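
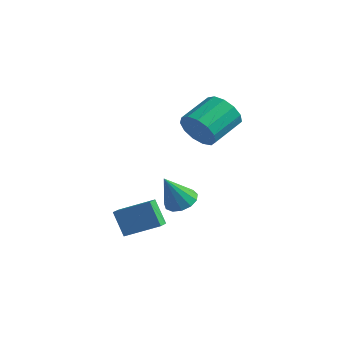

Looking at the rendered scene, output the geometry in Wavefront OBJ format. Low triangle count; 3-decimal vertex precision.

v 3.284 2.893 2.491
v 3.882 3.152 1.617
v 4.094 4.946 2.295
v 3.496 4.687 3.169
v 3.298 3.276 1.471
v 3.511 5.071 2.149
v 2.71 3.279 1.648
v 2.923 5.073 2.326
v 2.304 3.159 2.093
v 2.517 4.953 2.771
v 2.209 2.954 2.665
v 2.422 4.749 3.342
v 2.456 2.73 3.181
v 2.668 4.525 3.859
v 2.965 2.558 3.478
v 3.177 4.352 4.156
v 3.575 2.492 3.462
v 3.788 4.286 4.14
v 4.093 2.553 3.138
v 4.305 4.347 3.815
v 4.354 2.722 2.608
v 4.566 4.516 3.286
v 4.275 2.945 2.041
v 4.488 4.74 2.719
v 1.109 -0.766 -2.066
v 2.549 0.164 -1.294
v 0.75 0.108 -2.448
v 2.19 1.038 -1.676
v 1.91 -0.978 -3.304
v 3.35 -0.048 -2.532
v 1.551 -0.104 -3.686
v 2.991 0.826 -2.914
v 3.517 1.286 -1.375
v 4.332 1.417 -1.135
v 3.143 0.474 0.335
v 4.085 1.812 -1.001
v 3.658 2.04 -0.986
v 3.186 2.029 -1.095
v 2.819 1.782 -1.292
v 2.673 1.377 -1.516
v 2.796 0.944 -1.695
v 3.147 0.619 -1.773
v 3.615 0.506 -1.724
v 4.053 0.641 -1.565
v 4.32 0.98 -1.345
f 2 1 5
f 2 5 3
f 3 5 6
f 3 6 4
f 5 1 7
f 5 7 6
f 6 7 8
f 6 8 4
f 7 1 9
f 7 9 8
f 8 9 10
f 8 10 4
f 9 1 11
f 9 11 10
f 10 11 12
f 10 12 4
f 11 1 13
f 11 13 12
f 12 13 14
f 12 14 4
f 13 1 15
f 13 15 14
f 14 15 16
f 14 16 4
f 15 1 17
f 15 17 16
f 16 17 18
f 16 18 4
f 17 1 19
f 17 19 18
f 18 19 20
f 18 20 4
f 19 1 21
f 19 21 20
f 20 21 22
f 20 22 4
f 21 1 23
f 21 23 22
f 22 23 24
f 22 24 4
f 23 1 2
f 23 2 24
f 24 2 3
f 24 3 4
f 26 28 25
f 29 26 25
f 25 28 27
f 27 29 25
f 26 32 28
f 30 26 29
f 30 32 26
f 28 32 27
f 31 29 27
f 27 32 31
f 31 30 29
f 32 30 31
f 34 33 36
f 34 36 35
f 36 33 37
f 36 37 35
f 37 33 38
f 37 38 35
f 38 33 39
f 38 39 35
f 39 33 40
f 39 40 35
f 40 33 41
f 40 41 35
f 41 33 42
f 41 42 35
f 42 33 43
f 42 43 35
f 43 33 44
f 43 44 35
f 44 33 45
f 44 45 35
f 45 33 34
f 45 34 35



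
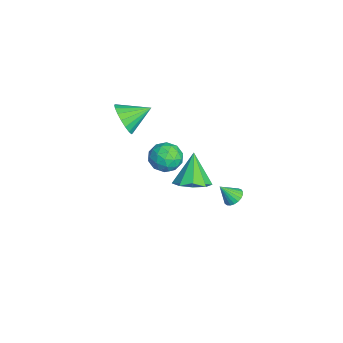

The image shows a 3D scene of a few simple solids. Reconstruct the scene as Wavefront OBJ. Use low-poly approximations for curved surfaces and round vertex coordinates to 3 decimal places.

v -1.746 -1.683 0.553
v -1.329 -1.983 1.353
v -1.914 -0.337 1.147
v -1.003 -1.841 1.124
v -0.824 -1.668 0.783
v -0.827 -1.498 0.396
v -1.013 -1.364 0.04
v -1.343 -1.294 -0.214
v -1.753 -1.3 -0.316
v -2.162 -1.382 -0.246
v -2.488 -1.524 -0.017
v -2.668 -1.697 0.324
v -2.664 -1.867 0.711
v -2.479 -2.001 1.067
v -2.148 -2.072 1.321
v -1.738 -2.065 1.423
v -0.064 1.41 -3.121
v 0.646 1.997 -2.787
v -0.936 1.59 -1.579
v 0.175 2.36 -3.096
v -0.408 2.278 -3.417
v -0.83 1.79 -3.599
v -0.894 1.124 -3.557
v -0.569 0.592 -3.311
v -0.008 0.442 -2.976
v 0.527 0.745 -2.708
v 0.785 1.36 -2.634
v 3.661 2.878 -0.765
v 4.165 3.024 -0.636
v 3.639 2.242 0.045
v 4.042 3.174 -0.522
v 3.854 3.272 -0.45
v 3.632 3.303 -0.432
v 3.415 3.259 -0.472
v 3.241 3.151 -0.562
v 3.139 2.994 -0.688
v 3.128 2.818 -0.826
v 3.208 2.653 -0.954
v 3.367 2.526 -1.05
v 3.577 2.46 -1.096
v 3.801 2.466 -1.085
v 4.001 2.544 -1.018
v 4.142 2.68 -0.908
v 4.2 2.849 -0.773
v -3.273 1.154 -3.391
v -2.348 1.144 -3.349
v -3.272 -0.304 -3.731
v -2.347 -0.314 -3.689
v -2.844 -0.2 -2.917
v -2.845 0.701 -2.707
v -2.775 0.139 -4.373
v -2.776 1.04 -4.163
v -2.041 0.517 -3.956
v -2.084 0.308 -3.056
v -3.536 0.532 -4.024
v -3.579 0.323 -3.124
v -2.81 1.277 -3.34
v -2.81 -0.437 -3.74
v -3.102 -0.37 -3.286
v -2.558 -0.376 -3.261
v -3.102 1.016 -2.963
v -2.559 1.011 -2.938
v -2.851 0.221 -2.684
v -3.061 -0.171 -4.142
v -2.518 -0.176 -4.117
v -3.062 1.216 -3.819
v -2.518 1.21 -3.794
v -2.769 0.619 -4.396
v -2.086 0.903 -3.673
v -2.086 0.046 -3.872
v -2.338 0.312 -4.275
v -2.338 0.842 -4.151
v -2.112 0.78 -3.144
v -2.111 -0.077 -3.343
v -2.403 -0.011 -2.889
v -2.403 0.519 -2.766
v -1.931 0.411 -3.5
v -3.509 0.917 -3.737
v -3.508 0.06 -3.936
v -3.217 0.321 -4.314
v -3.217 0.851 -4.191
v -3.534 0.794 -3.208
v -3.534 -0.063 -3.407
v -3.282 -0.002 -2.929
v -3.282 0.528 -2.805
v -3.689 0.429 -3.58
f 2 1 4
f 2 4 3
f 4 1 5
f 4 5 3
f 5 1 6
f 5 6 3
f 6 1 7
f 6 7 3
f 7 1 8
f 7 8 3
f 8 1 9
f 8 9 3
f 9 1 10
f 9 10 3
f 10 1 11
f 10 11 3
f 11 1 12
f 11 12 3
f 12 1 13
f 12 13 3
f 13 1 14
f 13 14 3
f 14 1 15
f 14 15 3
f 15 1 16
f 15 16 3
f 16 1 2
f 16 2 3
f 18 17 20
f 18 20 19
f 20 17 21
f 20 21 19
f 21 17 22
f 21 22 19
f 22 17 23
f 22 23 19
f 23 17 24
f 23 24 19
f 24 17 25
f 24 25 19
f 25 17 26
f 25 26 19
f 26 17 27
f 26 27 19
f 27 17 18
f 27 18 19
f 29 28 31
f 29 31 30
f 31 28 32
f 31 32 30
f 32 28 33
f 32 33 30
f 33 28 34
f 33 34 30
f 34 28 35
f 34 35 30
f 35 28 36
f 35 36 30
f 36 28 37
f 36 37 30
f 37 28 38
f 37 38 30
f 38 28 39
f 38 39 30
f 39 28 40
f 39 40 30
f 40 28 41
f 40 41 30
f 41 28 42
f 41 42 30
f 42 28 43
f 42 43 30
f 43 28 44
f 43 44 30
f 44 28 29
f 44 29 30
f 45 82 61
f 82 56 85
f 61 85 50
f 82 85 61
f 45 61 57
f 61 50 62
f 57 62 46
f 61 62 57
f 45 57 66
f 57 46 67
f 66 67 52
f 57 67 66
f 45 66 78
f 66 52 81
f 78 81 55
f 66 81 78
f 45 78 82
f 78 55 86
f 82 86 56
f 78 86 82
f 46 62 73
f 62 50 76
f 73 76 54
f 62 76 73
f 50 85 63
f 85 56 84
f 63 84 49
f 85 84 63
f 56 86 83
f 86 55 79
f 83 79 47
f 86 79 83
f 55 81 80
f 81 52 68
f 80 68 51
f 81 68 80
f 52 67 72
f 67 46 69
f 72 69 53
f 67 69 72
f 48 74 60
f 74 54 75
f 60 75 49
f 74 75 60
f 48 60 58
f 60 49 59
f 58 59 47
f 60 59 58
f 48 58 65
f 58 47 64
f 65 64 51
f 58 64 65
f 48 65 70
f 65 51 71
f 70 71 53
f 65 71 70
f 48 70 74
f 70 53 77
f 74 77 54
f 70 77 74
f 49 75 63
f 75 54 76
f 63 76 50
f 75 76 63
f 47 59 83
f 59 49 84
f 83 84 56
f 59 84 83
f 51 64 80
f 64 47 79
f 80 79 55
f 64 79 80
f 53 71 72
f 71 51 68
f 72 68 52
f 71 68 72
f 54 77 73
f 77 53 69
f 73 69 46
f 77 69 73



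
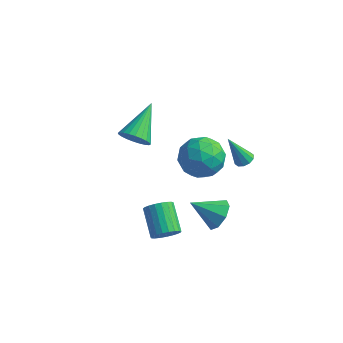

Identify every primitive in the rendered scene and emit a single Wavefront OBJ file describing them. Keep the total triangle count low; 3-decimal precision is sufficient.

v 1.199 -2.602 -4.301
v 1.652 -2.622 -3.754
v 0.754 -1.598 -2.973
v 0.301 -1.578 -3.519
v 1.762 -2.401 -3.917
v 0.864 -1.377 -3.136
v 1.774 -2.216 -4.146
v 0.877 -1.192 -3.365
v 1.687 -2.097 -4.402
v 0.79 -1.073 -3.621
v 1.516 -2.065 -4.64
v 0.618 -1.041 -3.859
v 1.289 -2.126 -4.82
v 0.392 -1.102 -4.038
v 1.047 -2.27 -4.91
v 0.15 -1.246 -4.128
v 0.832 -2.471 -4.894
v -0.066 -1.447 -4.113
v 0.679 -2.694 -4.776
v -0.218 -1.67 -3.995
v 0.617 -2.902 -4.576
v -0.281 -1.878 -3.794
v 0.655 -3.058 -4.328
v -0.242 -2.034 -3.546
v 0.787 -3.135 -4.075
v -0.11 -2.111 -3.294
v 0.99 -3.12 -3.862
v 0.093 -2.096 -3.08
v 1.23 -3.015 -3.724
v 0.332 -1.991 -2.943
v 1.464 -2.839 -3.686
v 0.566 -1.815 -2.905
v 2.035 4.112 -4.711
v 2.377 4.435 -4.489
v 1.265 3.868 -3.169
v 2.126 4.609 -4.587
v 1.839 4.593 -4.732
v 1.628 4.394 -4.869
v 1.572 4.087 -4.946
v 1.693 3.789 -4.933
v 1.944 3.615 -4.834
v 2.231 3.631 -4.689
v 2.442 3.83 -4.552
v 2.498 4.137 -4.475
v 3.288 -1.511 -2.801
v 3.706 -1.3 -2.104
v 2.092 -1.989 -1.939
v 3.349 -0.817 -2.332
v 2.955 -0.74 -2.835
v 2.757 -1.116 -3.318
v 2.87 -1.722 -3.498
v 3.227 -2.205 -3.27
v 3.621 -2.282 -2.767
v 3.819 -1.907 -2.284
v -2.841 2.177 -3.462
v -2.453 2.538 -4.113
v -2.879 4.103 -2.418
v -2.767 2.577 -4.197
v -3.093 2.555 -4.168
v -3.381 2.476 -4.032
v -3.586 2.351 -3.809
v -3.678 2.2 -3.533
v -3.642 2.045 -3.247
v -3.485 1.91 -2.993
v -3.229 1.817 -2.81
v -2.915 1.778 -2.727
v -2.589 1.8 -2.755
v -2.301 1.879 -2.891
v -2.096 2.004 -3.114
v -2.004 2.155 -3.39
v -2.04 2.31 -3.677
v -2.197 2.444 -3.931
v 0.793 1.927 -2.615
v 1.944 1.815 -2.395
v 0.436 0.405 -1.525
v 1.587 0.293 -1.305
v 0.99 1.206 -0.862
v 1.21 2.147 -1.536
v 1.17 0.073 -2.384
v 1.39 1.014 -3.058
v 2.177 0.669 -2.252
v 2.066 1.369 -1.312
v 0.314 0.851 -2.608
v 0.203 1.551 -1.668
v 1.4 2.004 -2.601
v 0.98 0.216 -1.319
v 0.629 0.753 -1.059
v 1.306 0.687 -0.93
v 0.968 2.199 -2.096
v 1.645 2.133 -1.967
v 1.084 1.776 -1.066
v 0.735 0.087 -1.953
v 1.412 0.021 -1.824
v 1.074 1.533 -2.99
v 1.751 1.467 -2.861
v 1.296 0.444 -2.854
v 2.214 1.265 -2.388
v 2.004 0.371 -1.746
v 1.759 0.242 -2.381
v 1.888 0.794 -2.777
v 2.148 1.677 -1.835
v 1.938 0.783 -1.194
v 1.587 1.319 -0.934
v 1.716 1.872 -1.33
v 2.285 1.003 -1.751
v 0.442 1.437 -2.726
v 0.232 0.543 -2.085
v 0.664 0.348 -2.59
v 0.793 0.901 -2.986
v 0.376 1.849 -2.174
v 0.166 0.955 -1.532
v 0.492 1.426 -1.143
v 0.621 1.978 -1.539
v 0.095 1.217 -2.169
f 2 1 5
f 2 5 3
f 3 5 6
f 3 6 4
f 5 1 7
f 5 7 6
f 6 7 8
f 6 8 4
f 7 1 9
f 7 9 8
f 8 9 10
f 8 10 4
f 9 1 11
f 9 11 10
f 10 11 12
f 10 12 4
f 11 1 13
f 11 13 12
f 12 13 14
f 12 14 4
f 13 1 15
f 13 15 14
f 14 15 16
f 14 16 4
f 15 1 17
f 15 17 16
f 16 17 18
f 16 18 4
f 17 1 19
f 17 19 18
f 18 19 20
f 18 20 4
f 19 1 21
f 19 21 20
f 20 21 22
f 20 22 4
f 21 1 23
f 21 23 22
f 22 23 24
f 22 24 4
f 23 1 25
f 23 25 24
f 24 25 26
f 24 26 4
f 25 1 27
f 25 27 26
f 26 27 28
f 26 28 4
f 27 1 29
f 27 29 28
f 28 29 30
f 28 30 4
f 29 1 31
f 29 31 30
f 30 31 32
f 30 32 4
f 31 1 2
f 31 2 32
f 32 2 3
f 32 3 4
f 34 33 36
f 34 36 35
f 36 33 37
f 36 37 35
f 37 33 38
f 37 38 35
f 38 33 39
f 38 39 35
f 39 33 40
f 39 40 35
f 40 33 41
f 40 41 35
f 41 33 42
f 41 42 35
f 42 33 43
f 42 43 35
f 43 33 44
f 43 44 35
f 44 33 34
f 44 34 35
f 46 45 48
f 46 48 47
f 48 45 49
f 48 49 47
f 49 45 50
f 49 50 47
f 50 45 51
f 50 51 47
f 51 45 52
f 51 52 47
f 52 45 53
f 52 53 47
f 53 45 54
f 53 54 47
f 54 45 46
f 54 46 47
f 56 55 58
f 56 58 57
f 58 55 59
f 58 59 57
f 59 55 60
f 59 60 57
f 60 55 61
f 60 61 57
f 61 55 62
f 61 62 57
f 62 55 63
f 62 63 57
f 63 55 64
f 63 64 57
f 64 55 65
f 64 65 57
f 65 55 66
f 65 66 57
f 66 55 67
f 66 67 57
f 67 55 68
f 67 68 57
f 68 55 69
f 68 69 57
f 69 55 70
f 69 70 57
f 70 55 71
f 70 71 57
f 71 55 72
f 71 72 57
f 72 55 56
f 72 56 57
f 73 110 89
f 110 84 113
f 89 113 78
f 110 113 89
f 73 89 85
f 89 78 90
f 85 90 74
f 89 90 85
f 73 85 94
f 85 74 95
f 94 95 80
f 85 95 94
f 73 94 106
f 94 80 109
f 106 109 83
f 94 109 106
f 73 106 110
f 106 83 114
f 110 114 84
f 106 114 110
f 74 90 101
f 90 78 104
f 101 104 82
f 90 104 101
f 78 113 91
f 113 84 112
f 91 112 77
f 113 112 91
f 84 114 111
f 114 83 107
f 111 107 75
f 114 107 111
f 83 109 108
f 109 80 96
f 108 96 79
f 109 96 108
f 80 95 100
f 95 74 97
f 100 97 81
f 95 97 100
f 76 102 88
f 102 82 103
f 88 103 77
f 102 103 88
f 76 88 86
f 88 77 87
f 86 87 75
f 88 87 86
f 76 86 93
f 86 75 92
f 93 92 79
f 86 92 93
f 76 93 98
f 93 79 99
f 98 99 81
f 93 99 98
f 76 98 102
f 98 81 105
f 102 105 82
f 98 105 102
f 77 103 91
f 103 82 104
f 91 104 78
f 103 104 91
f 75 87 111
f 87 77 112
f 111 112 84
f 87 112 111
f 79 92 108
f 92 75 107
f 108 107 83
f 92 107 108
f 81 99 100
f 99 79 96
f 100 96 80
f 99 96 100
f 82 105 101
f 105 81 97
f 101 97 74
f 105 97 101



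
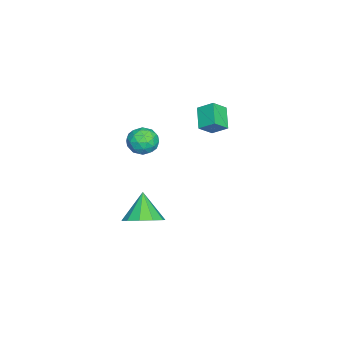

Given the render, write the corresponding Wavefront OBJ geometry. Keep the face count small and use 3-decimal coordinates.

v 3.865 -2.582 -4.33
v 4.714 -2.549 -3.712
v 2.915 -2.858 -3.01
v 4.475 -1.947 -3.758
v 4.004 -1.588 -4.023
v 3.48 -1.608 -4.404
v 3.103 -2.001 -4.758
v 3.017 -2.615 -4.948
v 3.255 -3.217 -4.902
v 3.726 -3.576 -4.638
v 4.251 -3.556 -4.256
v 4.628 -3.164 -3.902
v 3.887 -1.902 0.937
v 4.313 -2.232 1.569
v 3.127 -3.008 0.871
v 3.553 -3.338 1.503
v 3.051 -2.689 1.634
v 3.521 -2.006 1.675
v 3.919 -3.234 0.765
v 4.389 -2.551 0.806
v 4.333 -3.056 1.463
v 3.796 -2.719 2
v 3.644 -2.521 0.44
v 3.107 -2.184 0.977
v 4.167 -1.97 1.259
v 3.273 -3.27 1.181
v 2.978 -2.889 1.258
v 3.228 -3.083 1.63
v 3.701 -1.837 1.321
v 3.951 -2.031 1.693
v 3.21 -2.3 1.731
v 3.489 -3.209 0.747
v 3.739 -3.403 1.119
v 4.212 -2.157 0.81
v 4.462 -2.351 1.182
v 4.23 -2.94 0.709
v 4.429 -2.648 1.568
v 3.982 -3.298 1.529
v 4.197 -3.237 1.095
v 4.473 -2.835 1.119
v 4.113 -2.45 1.884
v 3.666 -3.1 1.845
v 3.371 -2.719 1.922
v 3.648 -2.317 1.946
v 4.125 -2.934 1.821
v 3.774 -2.14 0.595
v 3.327 -2.79 0.556
v 3.792 -2.923 0.494
v 4.069 -2.521 0.518
v 3.458 -1.942 0.911
v 3.011 -2.592 0.872
v 2.967 -2.405 1.321
v 3.243 -2.003 1.345
v 3.315 -2.306 0.619
v 1.973 0.289 1.1
v 0.922 -0.034 1.812
v 2.101 1.09 1.651
v 1.05 0.767 2.363
v 2.55 -0.227 1.717
v 1.499 -0.55 2.429
v 2.678 0.574 2.268
v 1.627 0.251 2.98
f 2 1 4
f 2 4 3
f 4 1 5
f 4 5 3
f 5 1 6
f 5 6 3
f 6 1 7
f 6 7 3
f 7 1 8
f 7 8 3
f 8 1 9
f 8 9 3
f 9 1 10
f 9 10 3
f 10 1 11
f 10 11 3
f 11 1 12
f 11 12 3
f 12 1 2
f 12 2 3
f 13 50 29
f 50 24 53
f 29 53 18
f 50 53 29
f 13 29 25
f 29 18 30
f 25 30 14
f 29 30 25
f 13 25 34
f 25 14 35
f 34 35 20
f 25 35 34
f 13 34 46
f 34 20 49
f 46 49 23
f 34 49 46
f 13 46 50
f 46 23 54
f 50 54 24
f 46 54 50
f 14 30 41
f 30 18 44
f 41 44 22
f 30 44 41
f 18 53 31
f 53 24 52
f 31 52 17
f 53 52 31
f 24 54 51
f 54 23 47
f 51 47 15
f 54 47 51
f 23 49 48
f 49 20 36
f 48 36 19
f 49 36 48
f 20 35 40
f 35 14 37
f 40 37 21
f 35 37 40
f 16 42 28
f 42 22 43
f 28 43 17
f 42 43 28
f 16 28 26
f 28 17 27
f 26 27 15
f 28 27 26
f 16 26 33
f 26 15 32
f 33 32 19
f 26 32 33
f 16 33 38
f 33 19 39
f 38 39 21
f 33 39 38
f 16 38 42
f 38 21 45
f 42 45 22
f 38 45 42
f 17 43 31
f 43 22 44
f 31 44 18
f 43 44 31
f 15 27 51
f 27 17 52
f 51 52 24
f 27 52 51
f 19 32 48
f 32 15 47
f 48 47 23
f 32 47 48
f 21 39 40
f 39 19 36
f 40 36 20
f 39 36 40
f 22 45 41
f 45 21 37
f 41 37 14
f 45 37 41
f 56 58 55
f 59 56 55
f 55 58 57
f 57 59 55
f 56 62 58
f 60 56 59
f 60 62 56
f 58 62 57
f 61 59 57
f 57 62 61
f 61 60 59
f 62 60 61



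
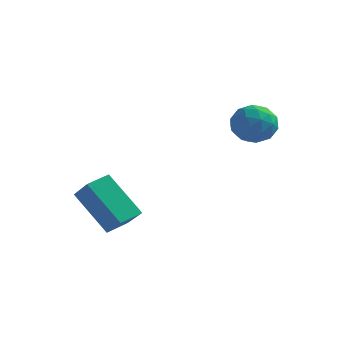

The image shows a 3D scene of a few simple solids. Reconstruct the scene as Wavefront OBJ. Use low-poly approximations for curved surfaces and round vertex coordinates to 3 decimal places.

v -2.881 -2.094 0.538
v -2.085 -2.61 1.306
v -2.548 -1.263 0.752
v -1.753 -1.779 1.52
v -1.587 -2.241 -0.9
v -0.792 -2.757 -0.132
v -1.255 -1.41 -0.686
v -0.459 -1.926 0.082
v 1.604 2.426 3.17
v 2.052 1.972 2.589
v 1.608 1.328 4.031
v 2.056 0.874 3.45
v 2.427 1.535 3.86
v 2.425 2.214 3.328
v 1.235 1.086 3.292
v 1.233 1.765 2.76
v 1.824 1.144 2.665
v 2.561 1.422 3.016
v 1.099 1.878 3.604
v 1.836 2.156 3.955
v 1.828 2.295 2.804
v 1.832 1.005 3.816
v 2.05 1.393 4.057
v 2.314 1.126 3.715
v 2.047 2.437 3.239
v 2.31 2.171 2.897
v 2.531 1.914 3.644
v 1.35 1.129 3.723
v 1.613 0.863 3.381
v 1.346 2.174 2.905
v 1.61 1.907 2.563
v 1.129 1.386 2.976
v 1.957 1.542 2.507
v 1.959 0.897 3.013
v 1.477 1.021 2.92
v 1.475 1.42 2.607
v 2.39 1.705 2.714
v 2.392 1.06 3.219
v 2.61 1.448 3.46
v 2.609 1.847 3.148
v 2.256 1.219 2.758
v 1.268 2.24 3.401
v 1.27 1.595 3.906
v 1.051 1.453 3.472
v 1.05 1.852 3.16
v 1.701 2.403 3.607
v 1.703 1.758 4.113
v 2.185 1.88 4.013
v 2.183 2.279 3.7
v 1.404 2.081 3.862
f 2 4 1
f 5 2 1
f 1 4 3
f 3 5 1
f 2 8 4
f 6 2 5
f 6 8 2
f 4 8 3
f 7 5 3
f 3 8 7
f 7 6 5
f 8 6 7
f 9 46 25
f 46 20 49
f 25 49 14
f 46 49 25
f 9 25 21
f 25 14 26
f 21 26 10
f 25 26 21
f 9 21 30
f 21 10 31
f 30 31 16
f 21 31 30
f 9 30 42
f 30 16 45
f 42 45 19
f 30 45 42
f 9 42 46
f 42 19 50
f 46 50 20
f 42 50 46
f 10 26 37
f 26 14 40
f 37 40 18
f 26 40 37
f 14 49 27
f 49 20 48
f 27 48 13
f 49 48 27
f 20 50 47
f 50 19 43
f 47 43 11
f 50 43 47
f 19 45 44
f 45 16 32
f 44 32 15
f 45 32 44
f 16 31 36
f 31 10 33
f 36 33 17
f 31 33 36
f 12 38 24
f 38 18 39
f 24 39 13
f 38 39 24
f 12 24 22
f 24 13 23
f 22 23 11
f 24 23 22
f 12 22 29
f 22 11 28
f 29 28 15
f 22 28 29
f 12 29 34
f 29 15 35
f 34 35 17
f 29 35 34
f 12 34 38
f 34 17 41
f 38 41 18
f 34 41 38
f 13 39 27
f 39 18 40
f 27 40 14
f 39 40 27
f 11 23 47
f 23 13 48
f 47 48 20
f 23 48 47
f 15 28 44
f 28 11 43
f 44 43 19
f 28 43 44
f 17 35 36
f 35 15 32
f 36 32 16
f 35 32 36
f 18 41 37
f 41 17 33
f 37 33 10
f 41 33 37



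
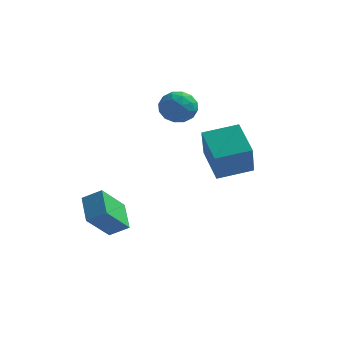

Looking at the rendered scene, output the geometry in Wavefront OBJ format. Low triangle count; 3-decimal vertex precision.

v -1.852 2.348 3.145
v -1.241 2.921 2.563
v -1.699 1.099 2.077
v -1.088 1.672 1.495
v -0.767 1.348 2.407
v -0.861 2.119 3.067
v -2.079 1.901 1.573
v -2.173 2.672 2.233
v -1.381 2.644 1.592
v -0.57 2.303 2.107
v -2.37 1.717 2.533
v -1.559 1.376 3.048
v -1.56 2.744 2.948
v -1.38 1.276 1.692
v -1.191 1.085 2.228
v -0.832 1.422 1.886
v -1.337 2.273 3.244
v -0.977 2.609 2.902
v -0.699 1.685 2.81
v -1.963 1.411 1.738
v -1.603 1.747 1.396
v -2.108 2.598 2.754
v -1.749 2.935 2.412
v -2.241 2.335 1.83
v -1.283 2.918 2.035
v -1.193 2.184 1.407
v -1.776 2.319 1.453
v -1.831 2.772 1.841
v -0.806 2.717 2.338
v -0.716 1.983 1.71
v -0.528 1.793 2.246
v -0.583 2.246 2.634
v -0.889 2.555 1.767
v -2.224 2.037 2.93
v -2.134 1.303 2.302
v -2.357 1.774 2.006
v -2.412 2.227 2.394
v -1.747 1.836 3.233
v -1.657 1.102 2.605
v -1.109 1.248 2.799
v -1.164 1.701 3.187
v -2.051 1.465 2.873
v -3.836 -4.867 -2.306
v -2.903 -4.726 -1.741
v -4.479 -3.576 -1.567
v -3.546 -3.435 -1.001
v -3.134 -3.685 -3.759
v -2.201 -3.544 -3.193
v -3.777 -2.394 -3.019
v -2.844 -2.253 -2.454
v 1.312 -1.305 -0.592
v 1.475 -2.319 1.194
v 0.307 0.127 0.313
v 0.469 -0.886 2.099
v 2.871 -0.434 -0.239
v 3.033 -1.447 1.547
v 1.865 0.999 0.666
v 2.028 -0.015 2.452
f 1 38 17
f 38 12 41
f 17 41 6
f 38 41 17
f 1 17 13
f 17 6 18
f 13 18 2
f 17 18 13
f 1 13 22
f 13 2 23
f 22 23 8
f 13 23 22
f 1 22 34
f 22 8 37
f 34 37 11
f 22 37 34
f 1 34 38
f 34 11 42
f 38 42 12
f 34 42 38
f 2 18 29
f 18 6 32
f 29 32 10
f 18 32 29
f 6 41 19
f 41 12 40
f 19 40 5
f 41 40 19
f 12 42 39
f 42 11 35
f 39 35 3
f 42 35 39
f 11 37 36
f 37 8 24
f 36 24 7
f 37 24 36
f 8 23 28
f 23 2 25
f 28 25 9
f 23 25 28
f 4 30 16
f 30 10 31
f 16 31 5
f 30 31 16
f 4 16 14
f 16 5 15
f 14 15 3
f 16 15 14
f 4 14 21
f 14 3 20
f 21 20 7
f 14 20 21
f 4 21 26
f 21 7 27
f 26 27 9
f 21 27 26
f 4 26 30
f 26 9 33
f 30 33 10
f 26 33 30
f 5 31 19
f 31 10 32
f 19 32 6
f 31 32 19
f 3 15 39
f 15 5 40
f 39 40 12
f 15 40 39
f 7 20 36
f 20 3 35
f 36 35 11
f 20 35 36
f 9 27 28
f 27 7 24
f 28 24 8
f 27 24 28
f 10 33 29
f 33 9 25
f 29 25 2
f 33 25 29
f 44 46 43
f 47 44 43
f 43 46 45
f 45 47 43
f 44 50 46
f 48 44 47
f 48 50 44
f 46 50 45
f 49 47 45
f 45 50 49
f 49 48 47
f 50 48 49
f 52 54 51
f 55 52 51
f 51 54 53
f 53 55 51
f 52 58 54
f 56 52 55
f 56 58 52
f 54 58 53
f 57 55 53
f 53 58 57
f 57 56 55
f 58 56 57



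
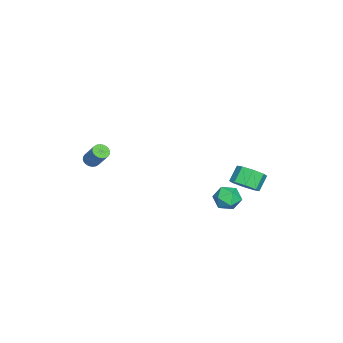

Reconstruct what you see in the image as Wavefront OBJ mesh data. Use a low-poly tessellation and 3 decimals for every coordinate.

v -1.44 3.71 -4.179
v -0.961 4.488 -4.01
v -1.72 4.769 -3.152
v -2.2 3.99 -3.321
v -1.473 4.584 -4.495
v -2.233 4.865 -3.636
v -1.967 4.167 -4.794
v -2.726 4.448 -3.936
v -2.151 3.482 -4.734
v -2.911 3.763 -3.876
v -1.92 2.931 -4.348
v -2.679 3.212 -3.49
v -1.407 2.835 -3.864
v -2.167 3.116 -3.005
v -0.914 3.252 -3.564
v -1.673 3.533 -2.706
v -0.729 3.937 -3.624
v -1.489 4.218 -2.766
v 2.593 -4.14 -0.658
v 2.885 -4.552 -0.534
v 3.439 -3.812 0.621
v 3.147 -3.4 0.498
v 3.009 -4.451 -0.659
v 3.564 -3.711 0.497
v 3.071 -4.303 -0.783
v 3.625 -3.563 0.373
v 3.059 -4.13 -0.888
v 3.613 -3.39 0.268
v 2.976 -3.958 -0.958
v 3.531 -3.218 0.197
v 2.835 -3.814 -0.983
v 3.39 -3.074 0.173
v 2.657 -3.72 -0.958
v 3.212 -2.98 0.198
v 2.47 -3.69 -0.887
v 3.024 -2.95 0.269
v 2.301 -3.728 -0.781
v 2.855 -2.988 0.374
v 2.176 -3.829 -0.657
v 2.731 -3.089 0.499
v 2.115 -3.977 -0.533
v 2.669 -3.237 0.623
v 2.127 -4.15 -0.428
v 2.681 -3.41 0.728
v 2.209 -4.322 -0.357
v 2.764 -3.582 0.798
v 2.35 -4.466 -0.333
v 2.905 -3.726 0.823
v 2.528 -4.56 -0.358
v 3.083 -3.82 0.798
v 2.716 -4.59 -0.429
v 3.27 -3.85 0.727
v 1.863 3.79 -3.925
v 2.451 3.773 -3.253
v 0.929 3.027 -3.127
v 1.517 3.01 -2.455
v 1.122 3.778 -2.683
v 1.699 4.25 -3.176
v 1.681 2.55 -3.204
v 2.258 3.022 -3.697
v 2.339 3.007 -2.807
v 1.993 3.766 -2.485
v 1.387 3.034 -3.895
v 1.041 3.793 -3.573
f 2 1 5
f 2 5 3
f 3 5 6
f 3 6 4
f 5 1 7
f 5 7 6
f 6 7 8
f 6 8 4
f 7 1 9
f 7 9 8
f 8 9 10
f 8 10 4
f 9 1 11
f 9 11 10
f 10 11 12
f 10 12 4
f 11 1 13
f 11 13 12
f 12 13 14
f 12 14 4
f 13 1 15
f 13 15 14
f 14 15 16
f 14 16 4
f 15 1 17
f 15 17 16
f 16 17 18
f 16 18 4
f 17 1 2
f 17 2 18
f 18 2 3
f 18 3 4
f 20 19 23
f 20 23 21
f 21 23 24
f 21 24 22
f 23 19 25
f 23 25 24
f 24 25 26
f 24 26 22
f 25 19 27
f 25 27 26
f 26 27 28
f 26 28 22
f 27 19 29
f 27 29 28
f 28 29 30
f 28 30 22
f 29 19 31
f 29 31 30
f 30 31 32
f 30 32 22
f 31 19 33
f 31 33 32
f 32 33 34
f 32 34 22
f 33 19 35
f 33 35 34
f 34 35 36
f 34 36 22
f 35 19 37
f 35 37 36
f 36 37 38
f 36 38 22
f 37 19 39
f 37 39 38
f 38 39 40
f 38 40 22
f 39 19 41
f 39 41 40
f 40 41 42
f 40 42 22
f 41 19 43
f 41 43 42
f 42 43 44
f 42 44 22
f 43 19 45
f 43 45 44
f 44 45 46
f 44 46 22
f 45 19 47
f 45 47 46
f 46 47 48
f 46 48 22
f 47 19 49
f 47 49 48
f 48 49 50
f 48 50 22
f 49 19 51
f 49 51 50
f 50 51 52
f 50 52 22
f 51 19 20
f 51 20 52
f 52 20 21
f 52 21 22
f 53 64 58
f 53 58 54
f 53 54 60
f 53 60 63
f 53 63 64
f 54 58 62
f 58 64 57
f 64 63 55
f 63 60 59
f 60 54 61
f 56 62 57
f 56 57 55
f 56 55 59
f 56 59 61
f 56 61 62
f 57 62 58
f 55 57 64
f 59 55 63
f 61 59 60
f 62 61 54



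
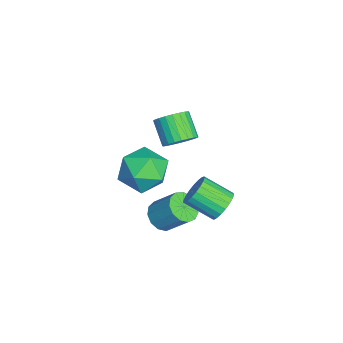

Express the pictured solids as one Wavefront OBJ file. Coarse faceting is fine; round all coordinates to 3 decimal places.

v 1.993 1.929 0.95
v 2.53 1.545 1.065
v 2.903 2.346 2.004
v 2.367 2.731 1.89
v 2.634 1.799 0.806
v 3.008 2.6 1.746
v 2.536 2.095 0.593
v 2.909 2.896 1.533
v 2.265 2.338 0.494
v 2.638 3.139 1.433
v 1.907 2.451 0.539
v 2.281 3.253 1.479
v 1.577 2.399 0.715
v 1.951 3.2 1.654
v 1.379 2.198 0.966
v 1.753 2.999 1.905
v 1.376 1.911 1.211
v 1.75 2.712 2.151
v 1.569 1.63 1.374
v 1.943 2.432 2.313
v 1.896 1.444 1.402
v 2.27 2.246 2.342
v 2.255 1.413 1.287
v 2.628 2.214 2.227
v 0.913 1.937 1.899
v 1.588 1.932 2.719
v 0.172 0.508 2.501
v 0.847 0.503 3.321
v 0.101 1.255 3.252
v 0.558 2.139 2.88
v 1.202 0.301 2.34
v 1.659 1.185 1.968
v 1.766 0.921 2.992
v 1.086 1.511 3.555
v 0.674 0.929 1.665
v -0.006 1.519 2.228
v -1.68 2.544 1.906
v -1.21 2.1 2.2
v -2.051 1.732 2.988
v -2.52 2.176 2.694
v -1.169 2.329 2.35
v -2.01 1.961 3.139
v -1.206 2.591 2.433
v -2.047 2.223 3.221
v -1.315 2.846 2.435
v -2.156 2.478 3.224
v -1.48 3.054 2.357
v -2.321 2.687 3.145
v -1.675 3.185 2.21
v -2.516 2.818 2.999
v -1.87 3.219 2.017
v -2.711 2.851 2.805
v -2.037 3.149 1.807
v -2.878 2.781 2.595
v -2.149 2.988 1.612
v -2.99 2.62 2.4
v -2.19 2.759 1.461
v -3.031 2.391 2.25
v -2.153 2.497 1.379
v -2.994 2.129 2.167
v -2.044 2.242 1.376
v -2.885 1.874 2.165
v -1.879 2.033 1.455
v -2.72 1.666 2.243
v -1.684 1.902 1.601
v -2.525 1.535 2.39
v -1.489 1.869 1.795
v -2.33 1.501 2.583
v -1.322 1.939 2.005
v -2.163 1.571 2.793
v 2.529 4.136 2.112
v 3.159 3.913 2.059
v 2.84 2.861 2.715
v 2.211 3.084 2.768
v 3.168 4.058 2.297
v 2.85 3.006 2.953
v 3.068 4.217 2.502
v 2.749 3.164 3.158
v 2.874 4.361 2.641
v 2.556 3.309 3.296
v 2.62 4.467 2.687
v 2.302 3.415 3.343
v 2.351 4.516 2.635
v 2.033 3.464 3.291
v 2.113 4.499 2.492
v 1.794 3.446 3.147
v 1.946 4.419 2.283
v 1.628 3.367 2.939
v 1.881 4.29 2.045
v 1.562 3.238 2.701
v 1.927 4.135 1.818
v 1.609 3.083 2.474
v 2.078 3.98 1.642
v 1.759 2.928 2.298
v 2.306 3.852 1.548
v 1.988 2.8 2.204
v 2.573 3.773 1.551
v 2.255 2.721 2.207
v 2.833 3.757 1.651
v 2.515 2.705 2.307
v 3.04 3.806 1.831
v 2.722 2.754 2.487
f 2 1 5
f 2 5 3
f 3 5 6
f 3 6 4
f 5 1 7
f 5 7 6
f 6 7 8
f 6 8 4
f 7 1 9
f 7 9 8
f 8 9 10
f 8 10 4
f 9 1 11
f 9 11 10
f 10 11 12
f 10 12 4
f 11 1 13
f 11 13 12
f 12 13 14
f 12 14 4
f 13 1 15
f 13 15 14
f 14 15 16
f 14 16 4
f 15 1 17
f 15 17 16
f 16 17 18
f 16 18 4
f 17 1 19
f 17 19 18
f 18 19 20
f 18 20 4
f 19 1 21
f 19 21 20
f 20 21 22
f 20 22 4
f 21 1 23
f 21 23 22
f 22 23 24
f 22 24 4
f 23 1 2
f 23 2 24
f 24 2 3
f 24 3 4
f 25 36 30
f 25 30 26
f 25 26 32
f 25 32 35
f 25 35 36
f 26 30 34
f 30 36 29
f 36 35 27
f 35 32 31
f 32 26 33
f 28 34 29
f 28 29 27
f 28 27 31
f 28 31 33
f 28 33 34
f 29 34 30
f 27 29 36
f 31 27 35
f 33 31 32
f 34 33 26
f 38 37 41
f 38 41 39
f 39 41 42
f 39 42 40
f 41 37 43
f 41 43 42
f 42 43 44
f 42 44 40
f 43 37 45
f 43 45 44
f 44 45 46
f 44 46 40
f 45 37 47
f 45 47 46
f 46 47 48
f 46 48 40
f 47 37 49
f 47 49 48
f 48 49 50
f 48 50 40
f 49 37 51
f 49 51 50
f 50 51 52
f 50 52 40
f 51 37 53
f 51 53 52
f 52 53 54
f 52 54 40
f 53 37 55
f 53 55 54
f 54 55 56
f 54 56 40
f 55 37 57
f 55 57 56
f 56 57 58
f 56 58 40
f 57 37 59
f 57 59 58
f 58 59 60
f 58 60 40
f 59 37 61
f 59 61 60
f 60 61 62
f 60 62 40
f 61 37 63
f 61 63 62
f 62 63 64
f 62 64 40
f 63 37 65
f 63 65 64
f 64 65 66
f 64 66 40
f 65 37 67
f 65 67 66
f 66 67 68
f 66 68 40
f 67 37 69
f 67 69 68
f 68 69 70
f 68 70 40
f 69 37 38
f 69 38 70
f 70 38 39
f 70 39 40
f 72 71 75
f 72 75 73
f 73 75 76
f 73 76 74
f 75 71 77
f 75 77 76
f 76 77 78
f 76 78 74
f 77 71 79
f 77 79 78
f 78 79 80
f 78 80 74
f 79 71 81
f 79 81 80
f 80 81 82
f 80 82 74
f 81 71 83
f 81 83 82
f 82 83 84
f 82 84 74
f 83 71 85
f 83 85 84
f 84 85 86
f 84 86 74
f 85 71 87
f 85 87 86
f 86 87 88
f 86 88 74
f 87 71 89
f 87 89 88
f 88 89 90
f 88 90 74
f 89 71 91
f 89 91 90
f 90 91 92
f 90 92 74
f 91 71 93
f 91 93 92
f 92 93 94
f 92 94 74
f 93 71 95
f 93 95 94
f 94 95 96
f 94 96 74
f 95 71 97
f 95 97 96
f 96 97 98
f 96 98 74
f 97 71 99
f 97 99 98
f 98 99 100
f 98 100 74
f 99 71 101
f 99 101 100
f 100 101 102
f 100 102 74
f 101 71 72
f 101 72 102
f 102 72 73
f 102 73 74



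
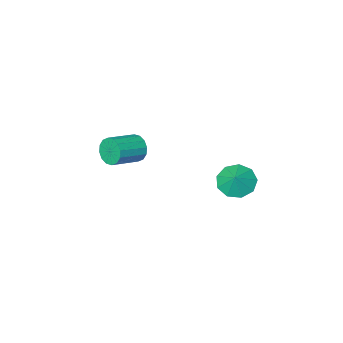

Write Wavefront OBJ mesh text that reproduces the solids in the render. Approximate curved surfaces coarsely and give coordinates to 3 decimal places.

v 2.106 -3.683 -0.994
v 2.402 -4.098 -1.76
v 4.191 -3.831 -1.212
v 3.894 -3.417 -0.446
v 2.369 -3.636 -1.875
v 4.157 -3.37 -1.326
v 2.264 -3.188 -1.753
v 4.053 -2.921 -1.204
v 2.118 -2.872 -1.428
v 3.906 -2.605 -0.88
v 1.968 -2.774 -0.987
v 3.756 -2.507 -0.438
v 1.855 -2.919 -0.548
v 3.643 -2.652 0.001
v 1.809 -3.269 -0.228
v 3.598 -3.002 0.32
v 1.843 -3.73 -0.114
v 3.631 -3.464 0.435
v 1.947 -4.179 -0.236
v 3.736 -3.912 0.313
v 2.094 -4.495 -0.56
v 3.882 -4.228 -0.012
v 2.244 -4.593 -1.002
v 4.032 -4.326 -0.453
v 2.357 -4.448 -1.441
v 4.145 -4.181 -0.892
v 0.046 3.491 0.235
v 0.835 3.846 -0.443
v 0.514 4.069 1.085
v 0.256 4.326 -0.449
v -0.422 4.415 -0.136
v -0.882 4.071 0.352
v -0.907 3.456 0.784
v -0.487 2.857 0.96
v 0.183 2.555 0.796
v 0.788 2.69 0.37
v 1.046 3.2 -0.119
f 2 1 5
f 2 5 3
f 3 5 6
f 3 6 4
f 5 1 7
f 5 7 6
f 6 7 8
f 6 8 4
f 7 1 9
f 7 9 8
f 8 9 10
f 8 10 4
f 9 1 11
f 9 11 10
f 10 11 12
f 10 12 4
f 11 1 13
f 11 13 12
f 12 13 14
f 12 14 4
f 13 1 15
f 13 15 14
f 14 15 16
f 14 16 4
f 15 1 17
f 15 17 16
f 16 17 18
f 16 18 4
f 17 1 19
f 17 19 18
f 18 19 20
f 18 20 4
f 19 1 21
f 19 21 20
f 20 21 22
f 20 22 4
f 21 1 23
f 21 23 22
f 22 23 24
f 22 24 4
f 23 1 25
f 23 25 24
f 24 25 26
f 24 26 4
f 25 1 2
f 25 2 26
f 26 2 3
f 26 3 4
f 28 27 30
f 28 30 29
f 30 27 31
f 30 31 29
f 31 27 32
f 31 32 29
f 32 27 33
f 32 33 29
f 33 27 34
f 33 34 29
f 34 27 35
f 34 35 29
f 35 27 36
f 35 36 29
f 36 27 37
f 36 37 29
f 37 27 28
f 37 28 29



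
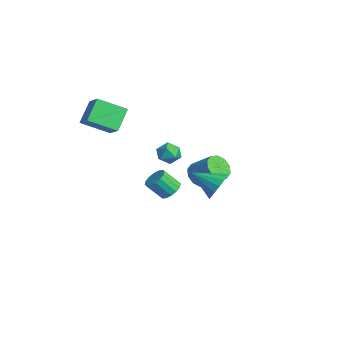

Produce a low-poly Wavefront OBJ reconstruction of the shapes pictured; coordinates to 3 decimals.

v -3.078 0.716 -3.852
v -2.548 1.098 -3.373
v -2.872 0.167 -2.27
v -3.402 -0.216 -2.748
v -2.912 1.297 -3.313
v -3.236 0.366 -2.209
v -3.32 1.34 -3.396
v -3.645 0.409 -2.293
v -3.664 1.216 -3.602
v -3.988 0.284 -2.499
v -3.85 0.958 -3.875
v -4.175 0.026 -2.771
v -3.83 0.635 -4.141
v -4.154 -0.297 -3.038
v -3.608 0.333 -4.33
v -3.932 -0.598 -3.227
v -3.244 0.134 -4.391
v -3.568 -0.797 -3.287
v -2.835 0.091 -4.307
v -3.16 -0.84 -3.204
v -2.492 0.216 -4.101
v -2.816 -0.716 -2.998
v -2.305 0.474 -3.829
v -2.63 -0.458 -2.725
v -2.326 0.797 -3.562
v -2.65 -0.135 -2.459
v -3.58 2.732 -3.173
v -2.838 2.534 -3.765
v -1.697 3.39 -2.618
v -2.44 3.588 -2.027
v -3.069 3.062 -3.929
v -1.928 3.919 -2.782
v -3.496 3.464 -3.804
v -2.355 4.32 -2.657
v -3.955 3.586 -3.438
v -2.815 4.442 -2.292
v -4.271 3.382 -2.971
v -3.13 4.238 -1.825
v -4.323 2.93 -2.582
v -3.182 3.786 -1.435
v -4.092 2.401 -2.418
v -2.951 3.258 -1.271
v -3.665 2 -2.543
v -2.524 2.856 -1.396
v -3.205 1.878 -2.908
v -2.065 2.734 -1.762
v -2.89 2.082 -3.375
v -1.749 2.938 -2.229
v -1.243 0.592 0.879
v -0.709 0.143 0.391
v -2.311 -0.083 0.329
v -1.777 -0.532 -0.159
v -1.792 -0.657 0.683
v -1.132 -0.24 1.023
v -1.888 0.3 -0.303
v -1.228 0.717 0.037
v -1.107 -0.037 -0.34
v -1.047 -0.629 0.27
v -1.973 0.689 0.45
v -1.913 0.097 1.06
v -3.33 -3.022 1.72
v -3.792 -4.753 2.674
v -4.197 -2.111 2.951
v -4.659 -3.842 3.906
v -2.121 -2.918 2.494
v -2.583 -4.649 3.449
v -2.988 -2.007 3.726
v -3.45 -3.738 4.68
v 4.272 0.958 0.485
v 4.927 0.988 1.306
v 3.268 -0.358 1.335
v 4.575 1.329 1.419
v 4.155 1.585 1.319
v 3.761 1.698 1.028
v 3.485 1.641 0.612
v 3.388 1.427 0.167
v 3.494 1.106 -0.204
v 3.779 0.751 -0.418
v 4.176 0.443 -0.425
v 4.595 0.253 -0.223
v 4.941 0.225 0.141
v 5.133 0.364 0.584
v 5.128 0.64 1.004
f 2 1 5
f 2 5 3
f 3 5 6
f 3 6 4
f 5 1 7
f 5 7 6
f 6 7 8
f 6 8 4
f 7 1 9
f 7 9 8
f 8 9 10
f 8 10 4
f 9 1 11
f 9 11 10
f 10 11 12
f 10 12 4
f 11 1 13
f 11 13 12
f 12 13 14
f 12 14 4
f 13 1 15
f 13 15 14
f 14 15 16
f 14 16 4
f 15 1 17
f 15 17 16
f 16 17 18
f 16 18 4
f 17 1 19
f 17 19 18
f 18 19 20
f 18 20 4
f 19 1 21
f 19 21 20
f 20 21 22
f 20 22 4
f 21 1 23
f 21 23 22
f 22 23 24
f 22 24 4
f 23 1 25
f 23 25 24
f 24 25 26
f 24 26 4
f 25 1 2
f 25 2 26
f 26 2 3
f 26 3 4
f 28 27 31
f 28 31 29
f 29 31 32
f 29 32 30
f 31 27 33
f 31 33 32
f 32 33 34
f 32 34 30
f 33 27 35
f 33 35 34
f 34 35 36
f 34 36 30
f 35 27 37
f 35 37 36
f 36 37 38
f 36 38 30
f 37 27 39
f 37 39 38
f 38 39 40
f 38 40 30
f 39 27 41
f 39 41 40
f 40 41 42
f 40 42 30
f 41 27 43
f 41 43 42
f 42 43 44
f 42 44 30
f 43 27 45
f 43 45 44
f 44 45 46
f 44 46 30
f 45 27 47
f 45 47 46
f 46 47 48
f 46 48 30
f 47 27 28
f 47 28 48
f 48 28 29
f 48 29 30
f 49 60 54
f 49 54 50
f 49 50 56
f 49 56 59
f 49 59 60
f 50 54 58
f 54 60 53
f 60 59 51
f 59 56 55
f 56 50 57
f 52 58 53
f 52 53 51
f 52 51 55
f 52 55 57
f 52 57 58
f 53 58 54
f 51 53 60
f 55 51 59
f 57 55 56
f 58 57 50
f 62 64 61
f 65 62 61
f 61 64 63
f 63 65 61
f 62 68 64
f 66 62 65
f 66 68 62
f 64 68 63
f 67 65 63
f 63 68 67
f 67 66 65
f 68 66 67
f 70 69 72
f 70 72 71
f 72 69 73
f 72 73 71
f 73 69 74
f 73 74 71
f 74 69 75
f 74 75 71
f 75 69 76
f 75 76 71
f 76 69 77
f 76 77 71
f 77 69 78
f 77 78 71
f 78 69 79
f 78 79 71
f 79 69 80
f 79 80 71
f 80 69 81
f 80 81 71
f 81 69 82
f 81 82 71
f 82 69 83
f 82 83 71
f 83 69 70
f 83 70 71



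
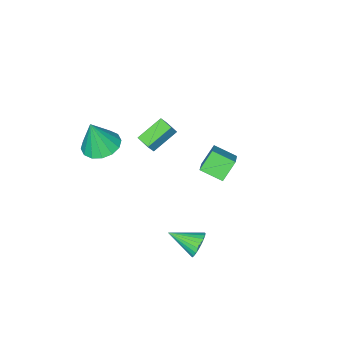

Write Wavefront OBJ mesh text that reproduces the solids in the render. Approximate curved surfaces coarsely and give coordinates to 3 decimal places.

v -3.573 -3.041 -1.758
v -3.114 -2.983 -1.032
v -3.5 -2.182 -1.872
v -3.042 -2.123 -1.147
v -2.158 -3.277 -2.633
v -1.7 -3.218 -1.908
v -2.086 -2.417 -2.748
v -1.627 -2.359 -2.022
v 1.099 4.279 -3.138
v 1.601 4.329 -3.706
v 1.921 3.001 -2.522
v 1.725 4.506 -3.504
v 1.754 4.649 -3.245
v 1.683 4.736 -2.971
v 1.523 4.753 -2.722
v 1.299 4.698 -2.536
v 1.044 4.579 -2.441
v 0.797 4.415 -2.453
v 0.597 4.23 -2.569
v 0.472 4.052 -2.772
v 0.444 3.91 -3.03
v 0.514 3.823 -3.305
v 0.674 3.806 -3.554
v 0.899 3.861 -3.74
v 1.153 3.979 -3.834
v 1.4 4.144 -3.822
v -4.037 1.668 -1.466
v -3.48 0.578 -0.971
v -3.08 2.531 -0.641
v -2.524 1.441 -0.146
v -3.176 1.659 -2.454
v -2.62 0.569 -1.959
v -2.22 2.522 -1.629
v -1.663 1.432 -1.134
v 1.323 -2.544 0.101
v 2.11 -3.182 -0.175
v 1.797 -2.756 1.939
v 2.327 -2.684 -0.174
v 2.275 -2.148 -0.099
v 1.968 -1.718 0.03
v 1.488 -1.51 0.177
v 0.964 -1.579 0.304
v 0.536 -1.906 0.377
v 0.32 -2.405 0.375
v 0.372 -2.941 0.3
v 0.679 -3.37 0.172
v 1.159 -3.578 0.024
v 1.683 -3.51 -0.103
f 2 4 1
f 5 2 1
f 1 4 3
f 3 5 1
f 2 8 4
f 6 2 5
f 6 8 2
f 4 8 3
f 7 5 3
f 3 8 7
f 7 6 5
f 8 6 7
f 10 9 12
f 10 12 11
f 12 9 13
f 12 13 11
f 13 9 14
f 13 14 11
f 14 9 15
f 14 15 11
f 15 9 16
f 15 16 11
f 16 9 17
f 16 17 11
f 17 9 18
f 17 18 11
f 18 9 19
f 18 19 11
f 19 9 20
f 19 20 11
f 20 9 21
f 20 21 11
f 21 9 22
f 21 22 11
f 22 9 23
f 22 23 11
f 23 9 24
f 23 24 11
f 24 9 25
f 24 25 11
f 25 9 26
f 25 26 11
f 26 9 10
f 26 10 11
f 28 30 27
f 31 28 27
f 27 30 29
f 29 31 27
f 28 34 30
f 32 28 31
f 32 34 28
f 30 34 29
f 33 31 29
f 29 34 33
f 33 32 31
f 34 32 33
f 36 35 38
f 36 38 37
f 38 35 39
f 38 39 37
f 39 35 40
f 39 40 37
f 40 35 41
f 40 41 37
f 41 35 42
f 41 42 37
f 42 35 43
f 42 43 37
f 43 35 44
f 43 44 37
f 44 35 45
f 44 45 37
f 45 35 46
f 45 46 37
f 46 35 47
f 46 47 37
f 47 35 48
f 47 48 37
f 48 35 36
f 48 36 37



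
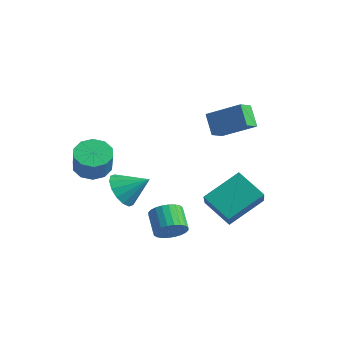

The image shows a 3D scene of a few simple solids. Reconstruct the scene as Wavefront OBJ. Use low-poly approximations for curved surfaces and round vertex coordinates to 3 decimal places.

v -2.902 -2.497 1.486
v -2.049 -2.526 1.091
v -1.486 -2.973 2.339
v -2.338 -2.943 2.734
v -2.125 -1.996 1.315
v -1.562 -2.443 2.563
v -2.497 -1.656 1.604
v -1.934 -2.103 2.852
v -3.024 -1.638 1.849
v -2.461 -2.085 3.097
v -3.504 -1.947 1.955
v -2.941 -2.394 3.202
v -3.754 -2.467 1.881
v -3.191 -2.914 3.129
v -3.678 -2.997 1.657
v -3.115 -3.444 2.905
v -3.306 -3.337 1.368
v -2.743 -3.784 2.616
v -2.779 -3.355 1.123
v -2.216 -3.802 2.371
v -2.299 -3.046 1.018
v -1.736 -3.493 2.265
v 2.536 -2.869 -0.464
v 3.047 -2.788 0.146
v 2.135 -2.21 0.834
v 1.624 -2.291 0.224
v 3.097 -2.523 -0.011
v 2.185 -1.945 0.677
v 3.061 -2.31 -0.237
v 2.15 -1.732 0.451
v 2.946 -2.183 -0.497
v 2.034 -1.605 0.191
v 2.768 -2.16 -0.752
v 1.856 -1.582 -0.065
v 2.554 -2.245 -0.964
v 1.643 -1.667 -0.276
v 2.338 -2.425 -1.099
v 1.426 -1.847 -0.411
v 2.152 -2.672 -1.138
v 1.24 -2.094 -0.45
v 2.025 -2.95 -1.074
v 1.113 -2.372 -0.386
v 1.975 -3.215 -0.917
v 1.063 -2.637 -0.229
v 2.01 -3.428 -0.691
v 1.099 -2.85 -0.003
v 2.126 -3.555 -0.431
v 1.214 -2.977 0.257
v 2.304 -3.578 -0.175
v 1.392 -3 0.512
v 2.517 -3.493 0.036
v 1.606 -2.915 0.724
v 2.734 -3.313 0.171
v 1.822 -2.735 0.859
v 2.92 -3.066 0.21
v 2.008 -2.488 0.898
v -0.126 2.188 4.14
v 1.421 2.881 5.086
v -0.239 3.027 3.71
v 1.308 3.72 4.655
v 0.632 1.8 3.185
v 2.179 2.493 4.13
v 0.519 2.639 2.754
v 2.066 3.332 3.7
v -1.626 -1.852 0.068
v -1.099 -2.716 0.193
v -0.574 -1.088 0.912
v -0.903 -2.499 -0.247
v -0.901 -2.109 -0.602
v -1.094 -1.65 -0.778
v -1.429 -1.245 -0.728
v -1.816 -1.003 -0.464
v -2.153 -0.988 -0.057
v -2.349 -1.205 0.383
v -2.35 -1.595 0.738
v -2.158 -2.054 0.914
v -1.823 -2.459 0.863
v -1.435 -2.701 0.6
v 0.926 1.037 -0.951
v 1.5 2.787 0.178
v 2.342 1.195 -1.914
v 2.916 2.945 -0.785
v 1.984 -0.185 0.405
v 2.558 1.565 1.534
v 3.4 -0.027 -0.558
v 3.974 1.723 0.571
f 2 1 5
f 2 5 3
f 3 5 6
f 3 6 4
f 5 1 7
f 5 7 6
f 6 7 8
f 6 8 4
f 7 1 9
f 7 9 8
f 8 9 10
f 8 10 4
f 9 1 11
f 9 11 10
f 10 11 12
f 10 12 4
f 11 1 13
f 11 13 12
f 12 13 14
f 12 14 4
f 13 1 15
f 13 15 14
f 14 15 16
f 14 16 4
f 15 1 17
f 15 17 16
f 16 17 18
f 16 18 4
f 17 1 19
f 17 19 18
f 18 19 20
f 18 20 4
f 19 1 21
f 19 21 20
f 20 21 22
f 20 22 4
f 21 1 2
f 21 2 22
f 22 2 3
f 22 3 4
f 24 23 27
f 24 27 25
f 25 27 28
f 25 28 26
f 27 23 29
f 27 29 28
f 28 29 30
f 28 30 26
f 29 23 31
f 29 31 30
f 30 31 32
f 30 32 26
f 31 23 33
f 31 33 32
f 32 33 34
f 32 34 26
f 33 23 35
f 33 35 34
f 34 35 36
f 34 36 26
f 35 23 37
f 35 37 36
f 36 37 38
f 36 38 26
f 37 23 39
f 37 39 38
f 38 39 40
f 38 40 26
f 39 23 41
f 39 41 40
f 40 41 42
f 40 42 26
f 41 23 43
f 41 43 42
f 42 43 44
f 42 44 26
f 43 23 45
f 43 45 44
f 44 45 46
f 44 46 26
f 45 23 47
f 45 47 46
f 46 47 48
f 46 48 26
f 47 23 49
f 47 49 48
f 48 49 50
f 48 50 26
f 49 23 51
f 49 51 50
f 50 51 52
f 50 52 26
f 51 23 53
f 51 53 52
f 52 53 54
f 52 54 26
f 53 23 55
f 53 55 54
f 54 55 56
f 54 56 26
f 55 23 24
f 55 24 56
f 56 24 25
f 56 25 26
f 58 60 57
f 61 58 57
f 57 60 59
f 59 61 57
f 58 64 60
f 62 58 61
f 62 64 58
f 60 64 59
f 63 61 59
f 59 64 63
f 63 62 61
f 64 62 63
f 66 65 68
f 66 68 67
f 68 65 69
f 68 69 67
f 69 65 70
f 69 70 67
f 70 65 71
f 70 71 67
f 71 65 72
f 71 72 67
f 72 65 73
f 72 73 67
f 73 65 74
f 73 74 67
f 74 65 75
f 74 75 67
f 75 65 76
f 75 76 67
f 76 65 77
f 76 77 67
f 77 65 78
f 77 78 67
f 78 65 66
f 78 66 67
f 80 82 79
f 83 80 79
f 79 82 81
f 81 83 79
f 80 86 82
f 84 80 83
f 84 86 80
f 82 86 81
f 85 83 81
f 81 86 85
f 85 84 83
f 86 84 85



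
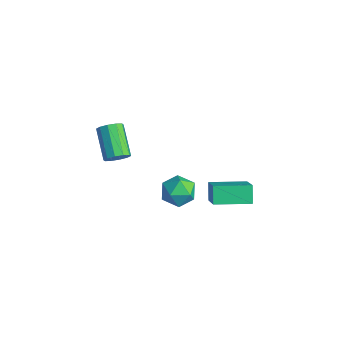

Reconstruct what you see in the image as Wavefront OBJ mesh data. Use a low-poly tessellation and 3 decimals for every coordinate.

v -2.73 -4.023 -0.107
v -2.281 -3.916 0.483
v -3.88 -3.35 1.598
v -4.33 -3.457 1.007
v -2.304 -3.517 0.247
v -3.904 -2.952 1.362
v -2.491 -3.312 -0.124
v -4.09 -2.747 0.99
v -2.768 -3.379 -0.489
v -4.368 -2.813 0.625
v -3.032 -3.691 -0.708
v -4.631 -3.125 0.406
v -3.18 -4.13 -0.698
v -4.779 -3.564 0.417
v -3.156 -4.528 -0.462
v -4.756 -3.963 0.653
v -2.97 -4.733 -0.09
v -4.569 -4.168 1.024
v -2.692 -4.667 0.275
v -4.292 -4.101 1.389
v -2.429 -4.355 0.494
v -4.028 -3.789 1.608
v 1.355 -1.854 0.013
v 1.782 -2.18 -0.879
v 0.538 -3.32 0.159
v 0.965 -3.646 -0.733
v 1.558 -3.522 0.114
v 2.063 -2.616 0.024
v 0.257 -2.884 -0.744
v 0.762 -1.978 -0.834
v 1.103 -2.817 -1.346
v 1.908 -3.212 -0.816
v 0.412 -2.288 0.096
v 1.217 -2.683 0.626
v 1.092 -0.793 -0.819
v 2.448 -1.455 0.493
v 2.095 1.002 -0.951
v 3.452 0.339 0.361
v 1.708 -1.199 -1.661
v 3.065 -1.862 -0.349
v 2.712 0.595 -1.793
v 4.068 -0.067 -0.481
f 2 1 5
f 2 5 3
f 3 5 6
f 3 6 4
f 5 1 7
f 5 7 6
f 6 7 8
f 6 8 4
f 7 1 9
f 7 9 8
f 8 9 10
f 8 10 4
f 9 1 11
f 9 11 10
f 10 11 12
f 10 12 4
f 11 1 13
f 11 13 12
f 12 13 14
f 12 14 4
f 13 1 15
f 13 15 14
f 14 15 16
f 14 16 4
f 15 1 17
f 15 17 16
f 16 17 18
f 16 18 4
f 17 1 19
f 17 19 18
f 18 19 20
f 18 20 4
f 19 1 21
f 19 21 20
f 20 21 22
f 20 22 4
f 21 1 2
f 21 2 22
f 22 2 3
f 22 3 4
f 23 34 28
f 23 28 24
f 23 24 30
f 23 30 33
f 23 33 34
f 24 28 32
f 28 34 27
f 34 33 25
f 33 30 29
f 30 24 31
f 26 32 27
f 26 27 25
f 26 25 29
f 26 29 31
f 26 31 32
f 27 32 28
f 25 27 34
f 29 25 33
f 31 29 30
f 32 31 24
f 36 38 35
f 39 36 35
f 35 38 37
f 37 39 35
f 36 42 38
f 40 36 39
f 40 42 36
f 38 42 37
f 41 39 37
f 37 42 41
f 41 40 39
f 42 40 41



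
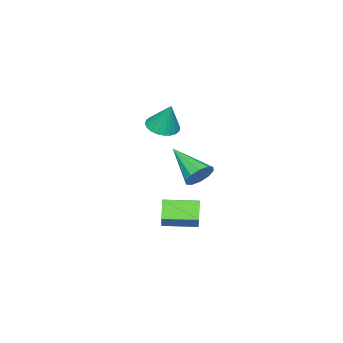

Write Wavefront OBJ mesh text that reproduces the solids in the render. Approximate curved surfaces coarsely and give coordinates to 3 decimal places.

v -0.239 -3.921 -4
v 0.377 -3.497 -3.18
v -1.087 -2.6 -4.045
v -0.47 -2.176 -3.226
v 0.45 -3.504 -4.734
v 1.067 -3.08 -3.915
v -0.397 -2.183 -4.78
v 0.219 -1.759 -3.96
v -0.174 -3.858 0.915
v 0.321 -4.41 1.081
v -0.006 -3.302 2.265
v 0.502 -4.201 0.972
v 0.579 -3.94 0.855
v 0.542 -3.667 0.747
v 0.396 -3.422 0.665
v 0.163 -3.244 0.62
v -0.121 -3.159 0.621
v -0.413 -3.181 0.666
v -0.669 -3.306 0.749
v -0.849 -3.514 0.857
v -0.927 -3.776 0.974
v -0.89 -4.049 1.082
v -0.744 -4.294 1.165
v -0.511 -4.472 1.209
v -0.227 -4.557 1.209
v 0.065 -4.535 1.164
v -0.131 -1.956 -1.532
v 0.533 -1.959 -1.229
v -0.589 -3.624 -0.548
v 0.258 -1.725 -0.959
v -0.166 -1.578 -0.908
v -0.577 -1.576 -1.096
v -0.817 -1.719 -1.45
v -0.795 -1.953 -1.835
v -0.52 -2.187 -2.105
v -0.097 -2.334 -2.156
v 0.314 -2.336 -1.969
v 0.554 -2.193 -1.615
f 2 4 1
f 5 2 1
f 1 4 3
f 3 5 1
f 2 8 4
f 6 2 5
f 6 8 2
f 4 8 3
f 7 5 3
f 3 8 7
f 7 6 5
f 8 6 7
f 10 9 12
f 10 12 11
f 12 9 13
f 12 13 11
f 13 9 14
f 13 14 11
f 14 9 15
f 14 15 11
f 15 9 16
f 15 16 11
f 16 9 17
f 16 17 11
f 17 9 18
f 17 18 11
f 18 9 19
f 18 19 11
f 19 9 20
f 19 20 11
f 20 9 21
f 20 21 11
f 21 9 22
f 21 22 11
f 22 9 23
f 22 23 11
f 23 9 24
f 23 24 11
f 24 9 25
f 24 25 11
f 25 9 26
f 25 26 11
f 26 9 10
f 26 10 11
f 28 27 30
f 28 30 29
f 30 27 31
f 30 31 29
f 31 27 32
f 31 32 29
f 32 27 33
f 32 33 29
f 33 27 34
f 33 34 29
f 34 27 35
f 34 35 29
f 35 27 36
f 35 36 29
f 36 27 37
f 36 37 29
f 37 27 38
f 37 38 29
f 38 27 28
f 38 28 29



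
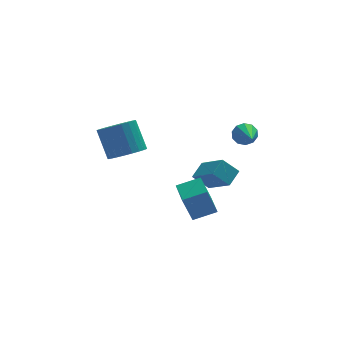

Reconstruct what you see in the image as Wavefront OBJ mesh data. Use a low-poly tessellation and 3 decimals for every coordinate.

v 0.056 -1.923 -4.114
v -0.466 -2.006 -2.572
v 0.101 -0.686 -4.032
v -0.421 -0.77 -2.49
v 1.201 -1.99 -3.73
v 0.679 -2.074 -2.188
v 1.246 -0.754 -3.648
v 0.724 -0.837 -2.106
v 2.224 -2.594 1.79
v 2.599 -2.428 2.227
v 2.096 -4.046 2.45
v 2.253 -2.348 2.336
v 1.896 -2.362 2.236
v 1.665 -2.465 1.965
v 1.646 -2.617 1.627
v 1.849 -2.761 1.352
v 2.194 -2.84 1.243
v 2.551 -2.826 1.343
v 2.783 -2.723 1.614
v 2.801 -2.571 1.952
v 1.795 0.865 -3.28
v 2.448 1.492 -2.856
v 1.183 2.235 -4.363
v 1.836 2.862 -3.939
v 2.544 0.598 -4.041
v 3.197 1.225 -3.617
v 1.932 1.968 -5.124
v 2.585 2.595 -4.7
v -2.746 -1.182 0.423
v -2.353 -1.818 0.96
v -2.621 -0.873 2.274
v -3.014 -0.238 1.737
v -2.07 -1.615 0.872
v -2.337 -0.671 2.186
v -1.89 -1.347 0.716
v -2.157 -0.403 2.03
v -1.84 -1.054 0.515
v -2.107 -0.109 1.829
v -1.928 -0.78 0.3
v -2.195 0.165 1.614
v -2.141 -0.567 0.104
v -2.408 0.377 1.418
v -2.446 -0.448 -0.043
v -2.713 0.496 1.271
v -2.796 -0.441 -0.12
v -3.064 0.503 1.194
v -3.139 -0.547 -0.114
v -3.407 0.398 1.2
v -3.423 -0.749 -0.026
v -3.69 0.195 1.288
v -3.603 -1.017 0.13
v -3.87 -0.073 1.444
v -3.653 -1.311 0.331
v -3.92 -0.366 1.645
v -3.565 -1.585 0.546
v -3.832 -0.64 1.86
v -3.352 -1.797 0.742
v -3.619 -0.853 2.056
v -3.047 -1.916 0.889
v -3.314 -0.972 2.203
v -2.696 -1.923 0.966
v -2.964 -0.979 2.28
f 2 4 1
f 5 2 1
f 1 4 3
f 3 5 1
f 2 8 4
f 6 2 5
f 6 8 2
f 4 8 3
f 7 5 3
f 3 8 7
f 7 6 5
f 8 6 7
f 10 9 12
f 10 12 11
f 12 9 13
f 12 13 11
f 13 9 14
f 13 14 11
f 14 9 15
f 14 15 11
f 15 9 16
f 15 16 11
f 16 9 17
f 16 17 11
f 17 9 18
f 17 18 11
f 18 9 19
f 18 19 11
f 19 9 20
f 19 20 11
f 20 9 10
f 20 10 11
f 22 24 21
f 25 22 21
f 21 24 23
f 23 25 21
f 22 28 24
f 26 22 25
f 26 28 22
f 24 28 23
f 27 25 23
f 23 28 27
f 27 26 25
f 28 26 27
f 30 29 33
f 30 33 31
f 31 33 34
f 31 34 32
f 33 29 35
f 33 35 34
f 34 35 36
f 34 36 32
f 35 29 37
f 35 37 36
f 36 37 38
f 36 38 32
f 37 29 39
f 37 39 38
f 38 39 40
f 38 40 32
f 39 29 41
f 39 41 40
f 40 41 42
f 40 42 32
f 41 29 43
f 41 43 42
f 42 43 44
f 42 44 32
f 43 29 45
f 43 45 44
f 44 45 46
f 44 46 32
f 45 29 47
f 45 47 46
f 46 47 48
f 46 48 32
f 47 29 49
f 47 49 48
f 48 49 50
f 48 50 32
f 49 29 51
f 49 51 50
f 50 51 52
f 50 52 32
f 51 29 53
f 51 53 52
f 52 53 54
f 52 54 32
f 53 29 55
f 53 55 54
f 54 55 56
f 54 56 32
f 55 29 57
f 55 57 56
f 56 57 58
f 56 58 32
f 57 29 59
f 57 59 58
f 58 59 60
f 58 60 32
f 59 29 61
f 59 61 60
f 60 61 62
f 60 62 32
f 61 29 30
f 61 30 62
f 62 30 31
f 62 31 32



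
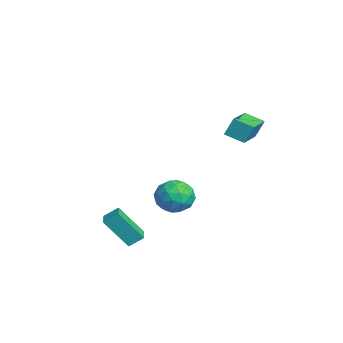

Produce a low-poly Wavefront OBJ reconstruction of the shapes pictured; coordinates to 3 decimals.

v -2.207 1.677 -3.735
v -1.445 2.389 -3.407
v -1.015 0.371 -3.673
v -0.253 1.083 -3.345
v -1.078 0.819 -2.677
v -1.815 1.626 -2.716
v -0.645 1.134 -4.364
v -1.382 1.941 -4.403
v -0.479 2.053 -3.796
v -0.747 1.859 -2.753
v -1.713 0.901 -4.327
v -1.981 0.707 -3.284
v -1.931 2.148 -3.577
v -0.529 0.612 -3.503
v -1.014 0.457 -3.111
v -0.566 0.876 -2.918
v -2.148 1.699 -3.171
v -1.7 2.118 -2.978
v -1.484 1.195 -2.549
v -0.76 0.642 -4.102
v -0.312 1.061 -3.909
v -1.894 1.884 -4.162
v -1.446 2.303 -3.969
v -0.976 1.565 -4.531
v -0.915 2.369 -3.612
v -0.214 1.601 -3.575
v -0.445 1.631 -4.175
v -0.878 2.105 -4.197
v -1.072 2.254 -2.999
v -0.372 1.487 -2.963
v -0.857 1.332 -2.571
v -1.29 1.806 -2.593
v -0.505 2.057 -3.228
v -2.088 1.273 -4.117
v -1.388 0.506 -4.081
v -1.17 0.954 -4.487
v -1.603 1.428 -4.509
v -2.246 1.159 -3.505
v -1.545 0.391 -3.468
v -1.582 0.655 -2.883
v -2.015 1.129 -2.905
v -1.955 0.703 -3.852
v 2.542 -2.807 -2.637
v 2.645 -2.112 -2.107
v 2.843 -1.674 -4.183
v 2.946 -0.979 -3.653
v 3.454 -2.981 -2.587
v 3.557 -2.286 -2.057
v 3.755 -1.848 -4.133
v 3.858 -1.153 -3.603
v 3.158 2.783 2.464
v 3.179 3.223 3.428
v 1.443 3.751 2.061
v 1.464 4.191 3.025
v 3.716 3.609 2.075
v 3.737 4.049 3.039
v 2.001 4.577 1.672
v 2.022 5.017 2.636
f 1 38 17
f 38 12 41
f 17 41 6
f 38 41 17
f 1 17 13
f 17 6 18
f 13 18 2
f 17 18 13
f 1 13 22
f 13 2 23
f 22 23 8
f 13 23 22
f 1 22 34
f 22 8 37
f 34 37 11
f 22 37 34
f 1 34 38
f 34 11 42
f 38 42 12
f 34 42 38
f 2 18 29
f 18 6 32
f 29 32 10
f 18 32 29
f 6 41 19
f 41 12 40
f 19 40 5
f 41 40 19
f 12 42 39
f 42 11 35
f 39 35 3
f 42 35 39
f 11 37 36
f 37 8 24
f 36 24 7
f 37 24 36
f 8 23 28
f 23 2 25
f 28 25 9
f 23 25 28
f 4 30 16
f 30 10 31
f 16 31 5
f 30 31 16
f 4 16 14
f 16 5 15
f 14 15 3
f 16 15 14
f 4 14 21
f 14 3 20
f 21 20 7
f 14 20 21
f 4 21 26
f 21 7 27
f 26 27 9
f 21 27 26
f 4 26 30
f 26 9 33
f 30 33 10
f 26 33 30
f 5 31 19
f 31 10 32
f 19 32 6
f 31 32 19
f 3 15 39
f 15 5 40
f 39 40 12
f 15 40 39
f 7 20 36
f 20 3 35
f 36 35 11
f 20 35 36
f 9 27 28
f 27 7 24
f 28 24 8
f 27 24 28
f 10 33 29
f 33 9 25
f 29 25 2
f 33 25 29
f 44 46 43
f 47 44 43
f 43 46 45
f 45 47 43
f 44 50 46
f 48 44 47
f 48 50 44
f 46 50 45
f 49 47 45
f 45 50 49
f 49 48 47
f 50 48 49
f 52 54 51
f 55 52 51
f 51 54 53
f 53 55 51
f 52 58 54
f 56 52 55
f 56 58 52
f 54 58 53
f 57 55 53
f 53 58 57
f 57 56 55
f 58 56 57



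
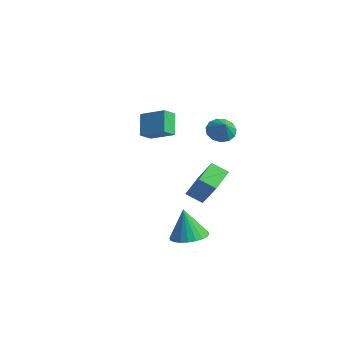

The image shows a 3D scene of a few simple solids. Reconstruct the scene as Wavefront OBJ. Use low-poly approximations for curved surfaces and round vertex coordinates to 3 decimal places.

v -3.747 -1.674 1.12
v -4.547 -1.035 2.216
v -3.846 -0.882 0.586
v -4.645 -0.243 1.683
v -2.395 -1.077 1.757
v -3.194 -0.438 2.854
v -2.493 -0.285 1.224
v -3.293 0.354 2.32
v 1.661 -0.536 3.301
v 2.271 -0.49 2.771
v 2.359 -0.844 4.079
v 2.238 -0.078 2.964
v 2.021 0.189 3.265
v 1.69 0.225 3.577
v 1.35 0.02 3.802
v 1.108 -0.361 3.867
v 1.042 -0.798 3.753
v 1.172 -1.152 3.496
v 1.457 -1.31 3.176
v 1.807 -1.222 2.897
v 2.111 -0.916 2.746
v 0.661 -0.913 -2.39
v -0.092 -1.458 -1.861
v 0.046 0.428 -1.883
v -0.707 -0.117 -1.353
v 1.867 -0.983 -0.747
v 1.114 -1.528 -0.217
v 1.252 0.358 -0.239
v 0.499 -0.187 0.29
v 0.8 -1.896 -4.509
v 1.469 -1.096 -4.321
v 0.36 -1.964 -2.651
v 1.118 -0.891 -4.397
v 0.718 -0.84 -4.49
v 0.331 -0.949 -4.586
v 0.015 -1.203 -4.67
v -0.181 -1.562 -4.729
v -0.228 -1.972 -4.755
v -0.118 -2.371 -4.744
v 0.132 -2.697 -4.696
v 0.483 -2.901 -4.62
v 0.883 -2.953 -4.527
v 1.27 -2.843 -4.432
v 1.586 -2.59 -4.348
v 1.782 -2.231 -4.288
v 1.828 -1.82 -4.262
v 1.719 -1.422 -4.274
f 2 4 1
f 5 2 1
f 1 4 3
f 3 5 1
f 2 8 4
f 6 2 5
f 6 8 2
f 4 8 3
f 7 5 3
f 3 8 7
f 7 6 5
f 8 6 7
f 10 9 12
f 10 12 11
f 12 9 13
f 12 13 11
f 13 9 14
f 13 14 11
f 14 9 15
f 14 15 11
f 15 9 16
f 15 16 11
f 16 9 17
f 16 17 11
f 17 9 18
f 17 18 11
f 18 9 19
f 18 19 11
f 19 9 20
f 19 20 11
f 20 9 21
f 20 21 11
f 21 9 10
f 21 10 11
f 23 25 22
f 26 23 22
f 22 25 24
f 24 26 22
f 23 29 25
f 27 23 26
f 27 29 23
f 25 29 24
f 28 26 24
f 24 29 28
f 28 27 26
f 29 27 28
f 31 30 33
f 31 33 32
f 33 30 34
f 33 34 32
f 34 30 35
f 34 35 32
f 35 30 36
f 35 36 32
f 36 30 37
f 36 37 32
f 37 30 38
f 37 38 32
f 38 30 39
f 38 39 32
f 39 30 40
f 39 40 32
f 40 30 41
f 40 41 32
f 41 30 42
f 41 42 32
f 42 30 43
f 42 43 32
f 43 30 44
f 43 44 32
f 44 30 45
f 44 45 32
f 45 30 46
f 45 46 32
f 46 30 47
f 46 47 32
f 47 30 31
f 47 31 32



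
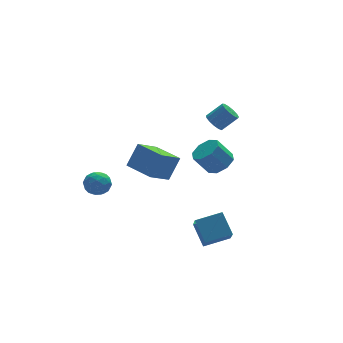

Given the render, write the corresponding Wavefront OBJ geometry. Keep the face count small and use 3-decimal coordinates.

v 1.248 -3.345 -4.35
v 0.815 -4.611 -2.987
v 1.131 -2.195 -3.318
v 0.698 -3.461 -1.955
v 2.782 -3.499 -4.005
v 2.349 -4.765 -2.642
v 2.665 -2.349 -2.973
v 2.232 -3.615 -1.61
v 4.214 1.228 -1.35
v 4.764 1.965 -1.158
v 3.936 2.27 0.042
v 3.386 1.532 -0.15
v 4.211 2.138 -1.584
v 3.382 2.443 -0.383
v 3.659 1.778 -1.873
v 2.831 2.082 -0.672
v 3.433 1.095 -1.856
v 2.604 1.4 -0.655
v 3.664 0.49 -1.542
v 2.836 0.795 -0.342
v 4.218 0.317 -1.117
v 3.389 0.622 0.084
v 4.769 0.678 -0.828
v 3.941 0.982 0.373
v 4.996 1.36 -0.845
v 4.167 1.665 0.356
v 2.992 -0.62 3.505
v 3.435 -0.488 3.048
v 4.332 -0.628 3.878
v 3.888 -0.76 4.335
v 3.345 -0.168 3.2
v 4.241 -0.307 4.03
v 3.142 0.01 3.448
v 4.039 -0.13 4.279
v 2.892 -0.013 3.715
v 3.788 -0.153 4.545
v 2.673 -0.229 3.915
v 3.57 -0.368 4.745
v 2.556 -0.569 3.984
v 3.452 -0.708 4.815
v 2.577 -0.925 3.902
v 3.473 -1.064 4.732
v 2.729 -1.184 3.693
v 3.626 -1.324 4.524
v 2.965 -1.265 3.425
v 3.862 -1.404 4.255
v 3.21 -1.141 3.182
v 4.106 -1.28 4.012
v 3.385 -0.851 3.042
v 4.281 -0.991 3.872
v -0.138 -1.818 0.478
v -1.396 -2.308 1.356
v -0.829 -0.081 0.457
v -2.087 -0.57 1.334
v 0.647 -1.49 1.786
v -0.611 -1.979 2.663
v -0.044 0.248 1.764
v -1.302 -0.242 2.642
v -3.125 3.435 -2.331
v -2.522 4.046 -2.248
v -2.278 2.714 -3.172
v -1.675 3.325 -3.089
v -1.875 2.822 -2.418
v -2.399 3.268 -1.898
v -2.401 3.492 -3.522
v -2.925 3.938 -3.002
v -2.075 4.081 -2.984
v -1.75 3.667 -2.301
v -3.05 3.093 -3.119
v -2.725 2.679 -2.436
v -2.898 3.804 -2.215
v -1.902 2.956 -3.205
v -2.02 2.661 -2.81
v -1.665 3.02 -2.761
v -2.825 3.346 -2.01
v -2.471 3.705 -1.961
v -2.091 2.986 -2.061
v -2.329 3.055 -3.459
v -1.975 3.414 -3.41
v -3.135 3.74 -2.659
v -2.78 4.099 -2.61
v -2.709 3.774 -3.359
v -2.281 4.184 -2.599
v -1.783 3.76 -3.094
v -2.21 3.858 -3.348
v -2.518 4.12 -3.043
v -2.09 3.94 -2.198
v -1.592 3.516 -2.692
v -1.709 3.221 -2.298
v -2.017 3.483 -1.992
v -1.827 3.961 -2.631
v -3.208 3.244 -2.728
v -2.71 2.82 -3.222
v -2.783 3.277 -3.428
v -3.091 3.539 -3.122
v -3.017 3 -2.326
v -2.519 2.576 -2.821
v -2.282 2.64 -2.377
v -2.59 2.902 -2.072
v -2.973 2.799 -2.789
f 2 4 1
f 5 2 1
f 1 4 3
f 3 5 1
f 2 8 4
f 6 2 5
f 6 8 2
f 4 8 3
f 7 5 3
f 3 8 7
f 7 6 5
f 8 6 7
f 10 9 13
f 10 13 11
f 11 13 14
f 11 14 12
f 13 9 15
f 13 15 14
f 14 15 16
f 14 16 12
f 15 9 17
f 15 17 16
f 16 17 18
f 16 18 12
f 17 9 19
f 17 19 18
f 18 19 20
f 18 20 12
f 19 9 21
f 19 21 20
f 20 21 22
f 20 22 12
f 21 9 23
f 21 23 22
f 22 23 24
f 22 24 12
f 23 9 25
f 23 25 24
f 24 25 26
f 24 26 12
f 25 9 10
f 25 10 26
f 26 10 11
f 26 11 12
f 28 27 31
f 28 31 29
f 29 31 32
f 29 32 30
f 31 27 33
f 31 33 32
f 32 33 34
f 32 34 30
f 33 27 35
f 33 35 34
f 34 35 36
f 34 36 30
f 35 27 37
f 35 37 36
f 36 37 38
f 36 38 30
f 37 27 39
f 37 39 38
f 38 39 40
f 38 40 30
f 39 27 41
f 39 41 40
f 40 41 42
f 40 42 30
f 41 27 43
f 41 43 42
f 42 43 44
f 42 44 30
f 43 27 45
f 43 45 44
f 44 45 46
f 44 46 30
f 45 27 47
f 45 47 46
f 46 47 48
f 46 48 30
f 47 27 49
f 47 49 48
f 48 49 50
f 48 50 30
f 49 27 28
f 49 28 50
f 50 28 29
f 50 29 30
f 52 54 51
f 55 52 51
f 51 54 53
f 53 55 51
f 52 58 54
f 56 52 55
f 56 58 52
f 54 58 53
f 57 55 53
f 53 58 57
f 57 56 55
f 58 56 57
f 59 96 75
f 96 70 99
f 75 99 64
f 96 99 75
f 59 75 71
f 75 64 76
f 71 76 60
f 75 76 71
f 59 71 80
f 71 60 81
f 80 81 66
f 71 81 80
f 59 80 92
f 80 66 95
f 92 95 69
f 80 95 92
f 59 92 96
f 92 69 100
f 96 100 70
f 92 100 96
f 60 76 87
f 76 64 90
f 87 90 68
f 76 90 87
f 64 99 77
f 99 70 98
f 77 98 63
f 99 98 77
f 70 100 97
f 100 69 93
f 97 93 61
f 100 93 97
f 69 95 94
f 95 66 82
f 94 82 65
f 95 82 94
f 66 81 86
f 81 60 83
f 86 83 67
f 81 83 86
f 62 88 74
f 88 68 89
f 74 89 63
f 88 89 74
f 62 74 72
f 74 63 73
f 72 73 61
f 74 73 72
f 62 72 79
f 72 61 78
f 79 78 65
f 72 78 79
f 62 79 84
f 79 65 85
f 84 85 67
f 79 85 84
f 62 84 88
f 84 67 91
f 88 91 68
f 84 91 88
f 63 89 77
f 89 68 90
f 77 90 64
f 89 90 77
f 61 73 97
f 73 63 98
f 97 98 70
f 73 98 97
f 65 78 94
f 78 61 93
f 94 93 69
f 78 93 94
f 67 85 86
f 85 65 82
f 86 82 66
f 85 82 86
f 68 91 87
f 91 67 83
f 87 83 60
f 91 83 87



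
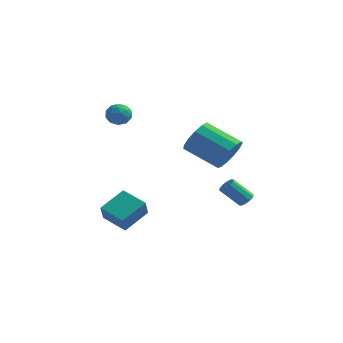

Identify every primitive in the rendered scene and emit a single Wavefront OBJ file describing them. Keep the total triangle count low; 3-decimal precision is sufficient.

v 3.79 2.697 -3.03
v 4.146 2.365 -2.877
v 3.245 1.891 -1.817
v 2.89 2.223 -1.97
v 4.19 2.634 -2.719
v 3.289 2.16 -1.659
v 4.081 2.927 -2.68
v 3.18 2.453 -1.62
v 3.862 3.133 -2.775
v 2.961 2.659 -1.714
v 3.615 3.172 -2.967
v 2.714 2.698 -1.907
v 3.435 3.029 -3.183
v 2.534 2.555 -2.123
v 3.391 2.76 -3.341
v 2.49 2.286 -2.281
v 3.5 2.467 -3.38
v 2.599 1.993 -2.32
v 3.719 2.261 -3.286
v 2.818 1.787 -2.225
v 3.966 2.222 -3.093
v 3.065 1.748 -2.033
v -2.427 -1.355 -3.276
v -1.862 0.023 -2.436
v -2.671 -0.646 -4.276
v -2.106 0.732 -3.436
v -1.014 -1.612 -3.804
v -0.449 -0.234 -2.964
v -1.258 -0.903 -4.804
v -0.693 0.475 -3.964
v -2.043 0.276 3.35
v -1.404 -0.066 3.365
v -2.436 -0.494 2.555
v -1.797 -0.836 2.57
v -2.237 -0.864 3.146
v -1.994 -0.389 3.637
v -1.846 -0.171 2.283
v -1.603 0.304 2.774
v -1.282 -0.343 2.705
v -1.523 -0.771 3.239
v -2.317 0.211 2.681
v -2.558 -0.217 3.215
v -1.689 0.172 3.427
v -2.151 -0.732 2.493
v -2.41 -0.749 2.832
v -2.034 -0.95 2.84
v -2.036 -0.017 3.587
v -1.66 -0.218 3.596
v -2.149 -0.687 3.468
v -2.18 -0.342 2.324
v -1.804 -0.543 2.333
v -1.806 0.39 3.08
v -1.43 0.189 3.088
v -1.691 0.127 2.452
v -1.241 -0.191 3.048
v -1.473 -0.643 2.581
v -1.502 -0.253 2.412
v -1.359 0.027 2.701
v -1.383 -0.443 3.362
v -1.614 -0.895 2.894
v -1.873 -0.912 3.233
v -1.73 -0.632 3.522
v -1.312 -0.605 2.974
v -2.226 0.335 3.026
v -2.457 -0.117 2.558
v -2.11 0.072 2.398
v -1.967 0.352 2.687
v -2.367 0.083 3.339
v -2.599 -0.369 2.872
v -2.481 -0.587 3.219
v -2.338 -0.307 3.508
v -2.528 0.045 2.946
v 3.366 1.617 0.429
v 3.852 1.328 1.314
v 1.96 1.274 2.335
v 1.474 1.563 1.451
v 3.837 1.919 1.318
v 1.946 1.865 2.339
v 3.672 2.415 1.039
v 1.781 2.361 2.061
v 3.411 2.657 0.567
v 1.519 2.603 1.589
v 3.134 2.569 0.052
v 1.243 2.515 1.073
v 2.932 2.179 -0.344
v 1.041 2.125 0.677
v 2.867 1.61 -0.495
v 0.976 1.556 0.527
v 2.96 1.044 -0.351
v 1.069 0.99 0.67
v 3.182 0.659 0.04
v 1.291 0.606 1.061
v 3.463 0.579 0.554
v 1.571 0.525 1.576
v 3.712 0.828 1.029
v 1.821 0.774 2.051
f 2 1 5
f 2 5 3
f 3 5 6
f 3 6 4
f 5 1 7
f 5 7 6
f 6 7 8
f 6 8 4
f 7 1 9
f 7 9 8
f 8 9 10
f 8 10 4
f 9 1 11
f 9 11 10
f 10 11 12
f 10 12 4
f 11 1 13
f 11 13 12
f 12 13 14
f 12 14 4
f 13 1 15
f 13 15 14
f 14 15 16
f 14 16 4
f 15 1 17
f 15 17 16
f 16 17 18
f 16 18 4
f 17 1 19
f 17 19 18
f 18 19 20
f 18 20 4
f 19 1 21
f 19 21 20
f 20 21 22
f 20 22 4
f 21 1 2
f 21 2 22
f 22 2 3
f 22 3 4
f 24 26 23
f 27 24 23
f 23 26 25
f 25 27 23
f 24 30 26
f 28 24 27
f 28 30 24
f 26 30 25
f 29 27 25
f 25 30 29
f 29 28 27
f 30 28 29
f 31 68 47
f 68 42 71
f 47 71 36
f 68 71 47
f 31 47 43
f 47 36 48
f 43 48 32
f 47 48 43
f 31 43 52
f 43 32 53
f 52 53 38
f 43 53 52
f 31 52 64
f 52 38 67
f 64 67 41
f 52 67 64
f 31 64 68
f 64 41 72
f 68 72 42
f 64 72 68
f 32 48 59
f 48 36 62
f 59 62 40
f 48 62 59
f 36 71 49
f 71 42 70
f 49 70 35
f 71 70 49
f 42 72 69
f 72 41 65
f 69 65 33
f 72 65 69
f 41 67 66
f 67 38 54
f 66 54 37
f 67 54 66
f 38 53 58
f 53 32 55
f 58 55 39
f 53 55 58
f 34 60 46
f 60 40 61
f 46 61 35
f 60 61 46
f 34 46 44
f 46 35 45
f 44 45 33
f 46 45 44
f 34 44 51
f 44 33 50
f 51 50 37
f 44 50 51
f 34 51 56
f 51 37 57
f 56 57 39
f 51 57 56
f 34 56 60
f 56 39 63
f 60 63 40
f 56 63 60
f 35 61 49
f 61 40 62
f 49 62 36
f 61 62 49
f 33 45 69
f 45 35 70
f 69 70 42
f 45 70 69
f 37 50 66
f 50 33 65
f 66 65 41
f 50 65 66
f 39 57 58
f 57 37 54
f 58 54 38
f 57 54 58
f 40 63 59
f 63 39 55
f 59 55 32
f 63 55 59
f 74 73 77
f 74 77 75
f 75 77 78
f 75 78 76
f 77 73 79
f 77 79 78
f 78 79 80
f 78 80 76
f 79 73 81
f 79 81 80
f 80 81 82
f 80 82 76
f 81 73 83
f 81 83 82
f 82 83 84
f 82 84 76
f 83 73 85
f 83 85 84
f 84 85 86
f 84 86 76
f 85 73 87
f 85 87 86
f 86 87 88
f 86 88 76
f 87 73 89
f 87 89 88
f 88 89 90
f 88 90 76
f 89 73 91
f 89 91 90
f 90 91 92
f 90 92 76
f 91 73 93
f 91 93 92
f 92 93 94
f 92 94 76
f 93 73 95
f 93 95 94
f 94 95 96
f 94 96 76
f 95 73 74
f 95 74 96
f 96 74 75
f 96 75 76

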